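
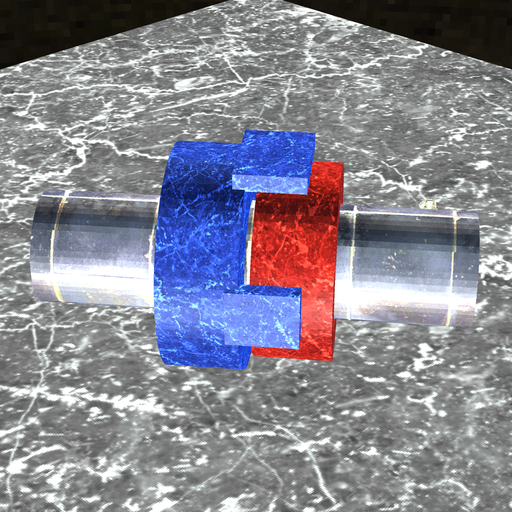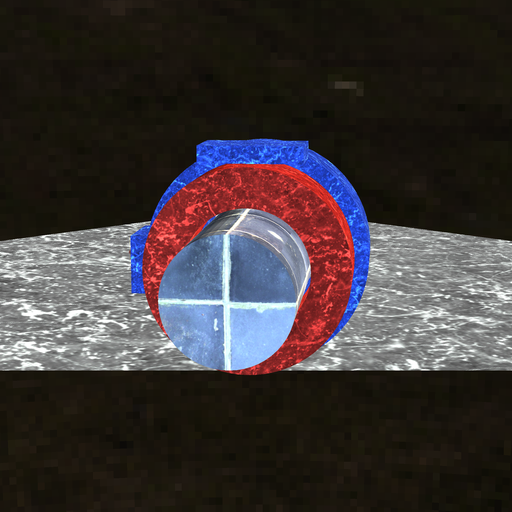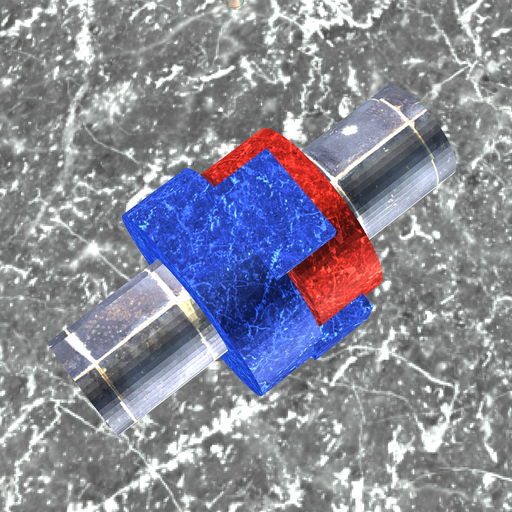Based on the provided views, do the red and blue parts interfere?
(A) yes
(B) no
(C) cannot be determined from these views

(B) no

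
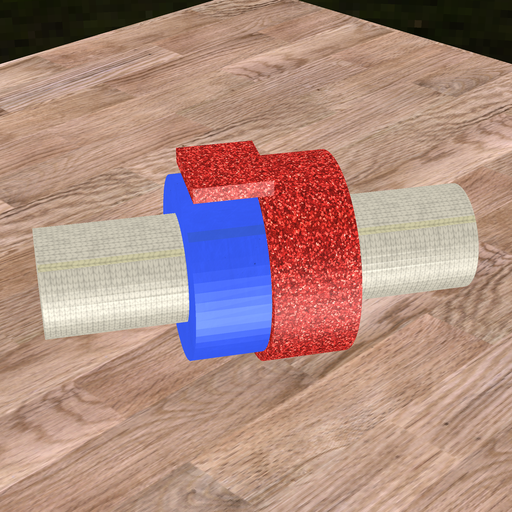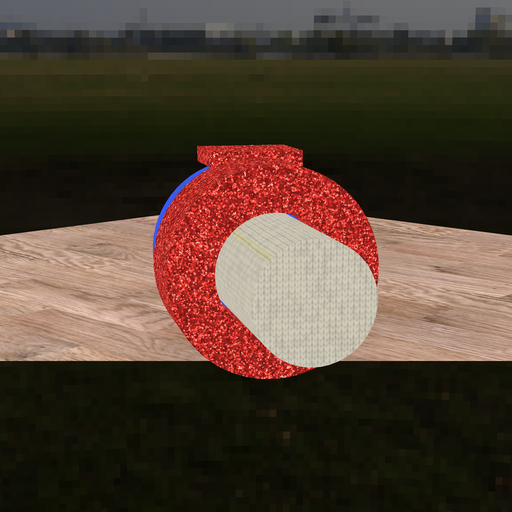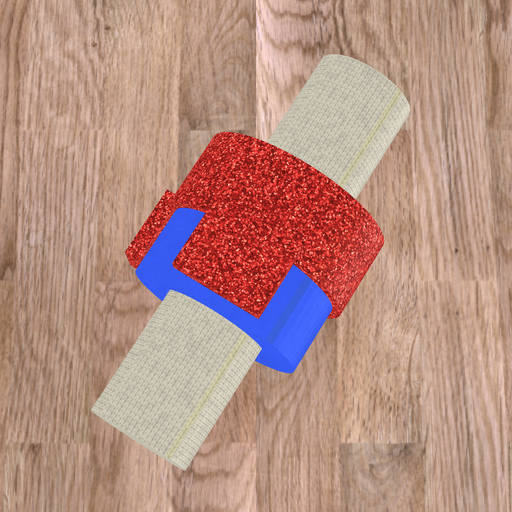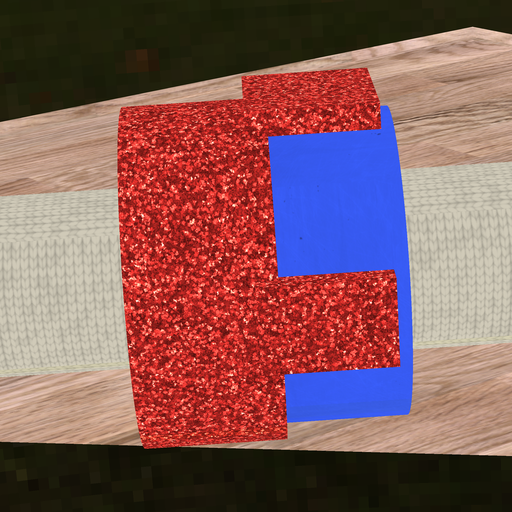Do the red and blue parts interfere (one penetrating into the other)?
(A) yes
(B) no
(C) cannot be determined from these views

(A) yes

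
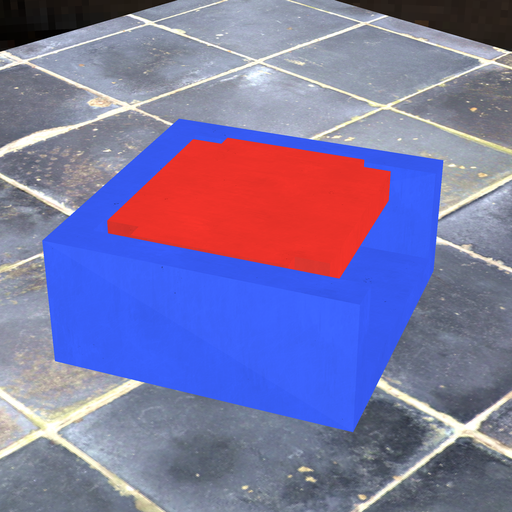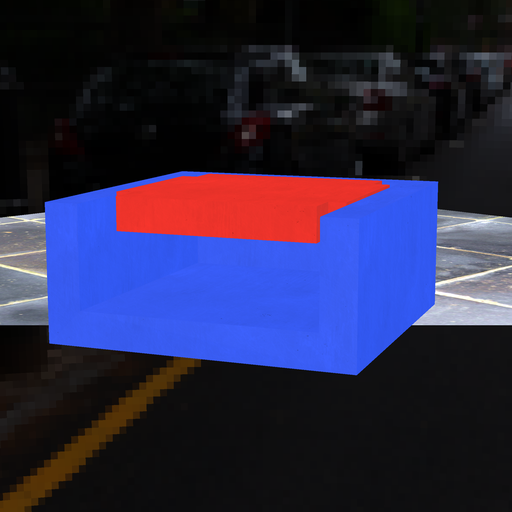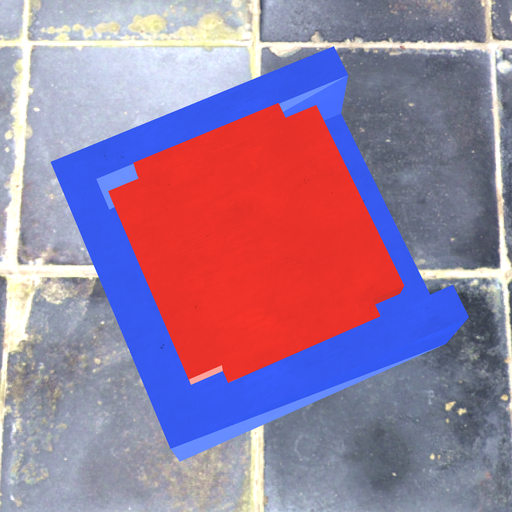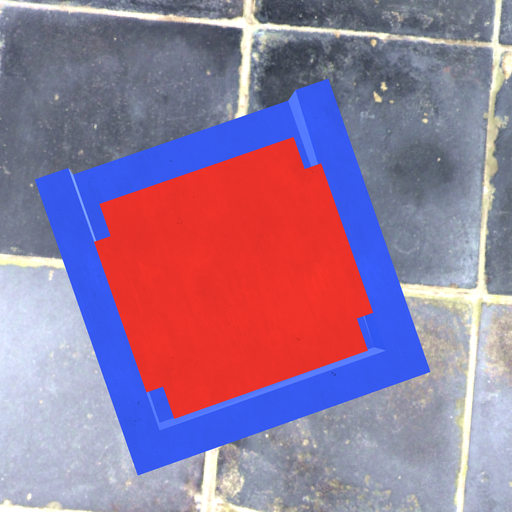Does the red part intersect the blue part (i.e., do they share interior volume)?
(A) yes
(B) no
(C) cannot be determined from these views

(B) no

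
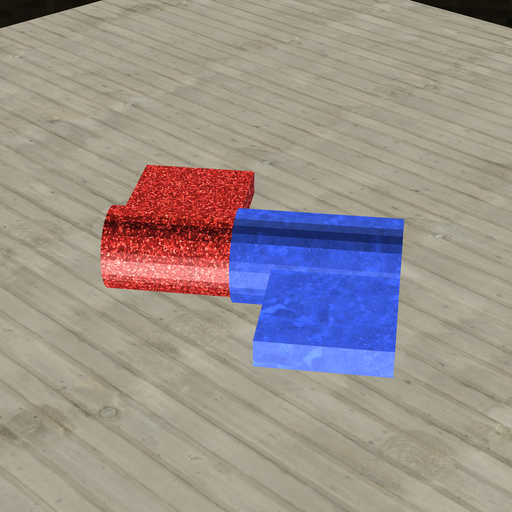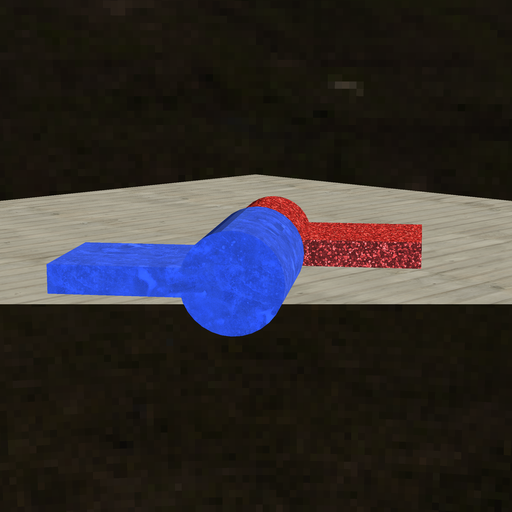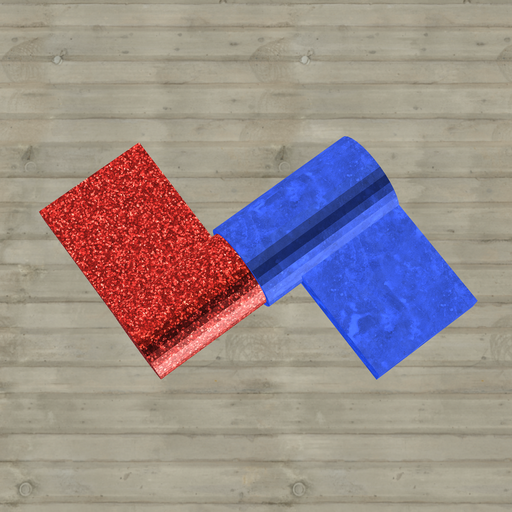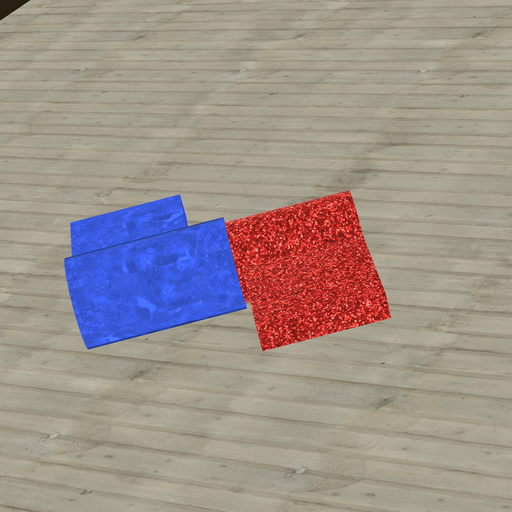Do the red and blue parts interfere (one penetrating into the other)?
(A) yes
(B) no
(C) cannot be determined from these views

(A) yes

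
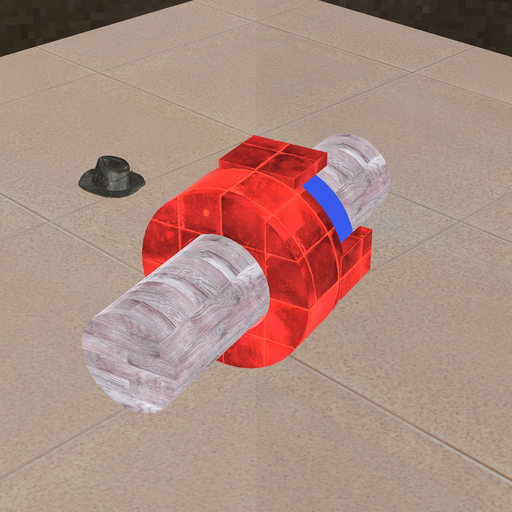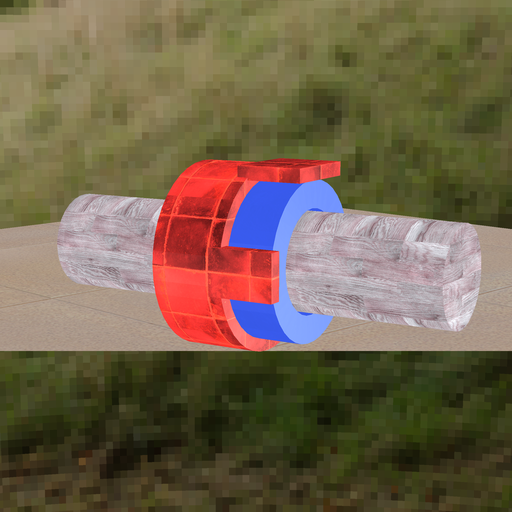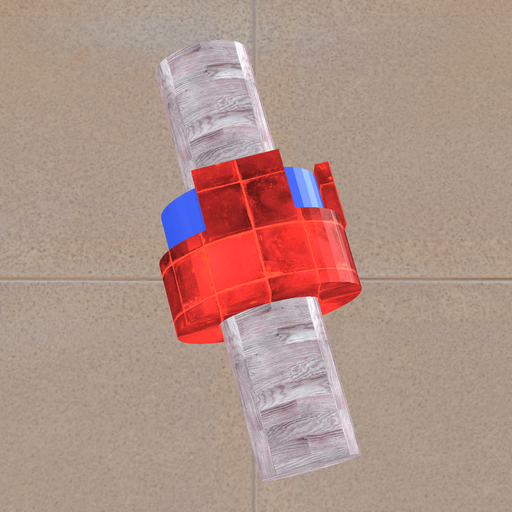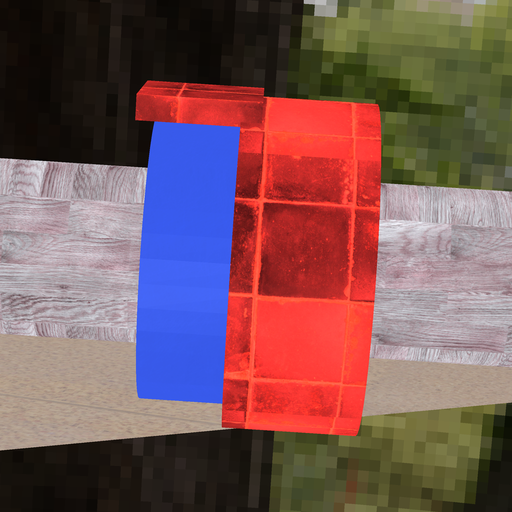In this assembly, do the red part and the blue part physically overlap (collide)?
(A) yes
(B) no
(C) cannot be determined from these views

(A) yes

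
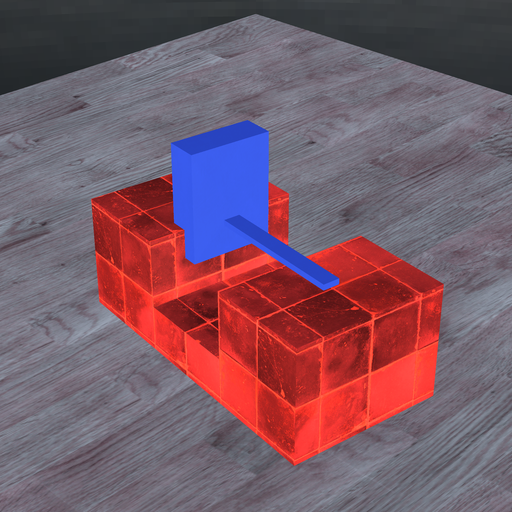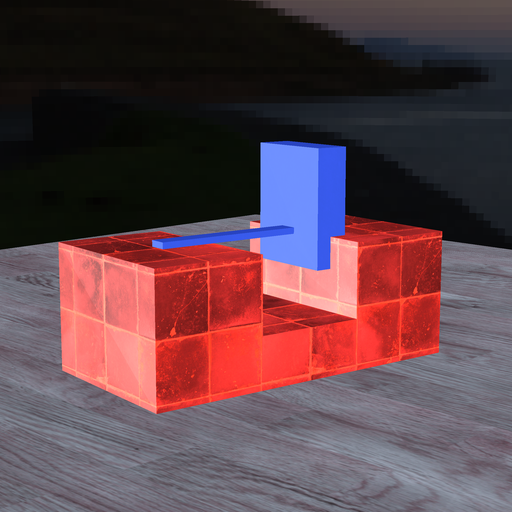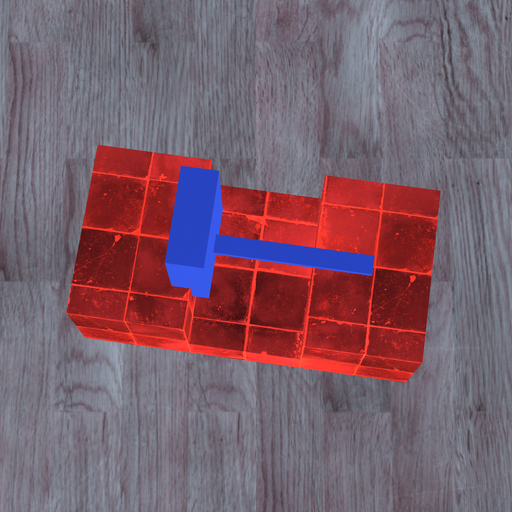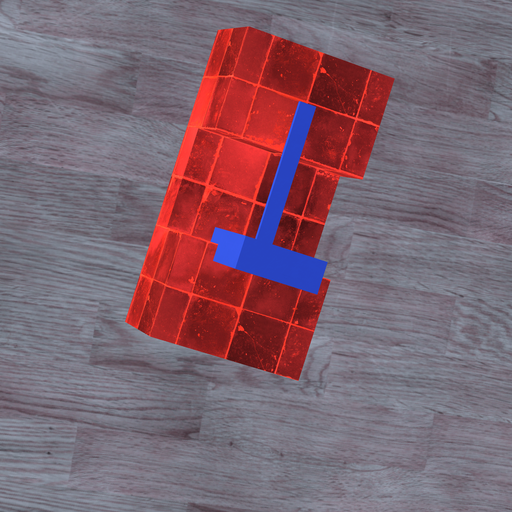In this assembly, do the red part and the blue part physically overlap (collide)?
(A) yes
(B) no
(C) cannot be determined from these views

(A) yes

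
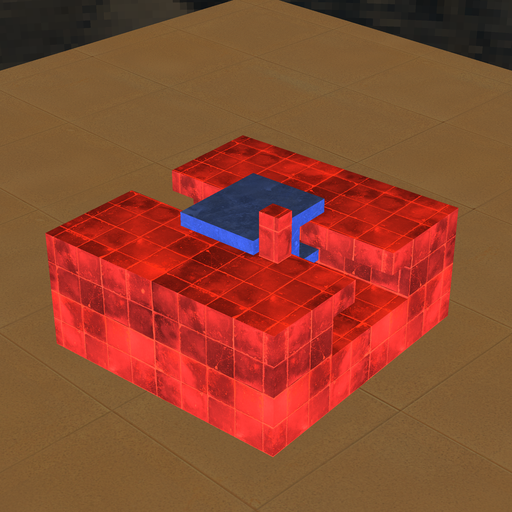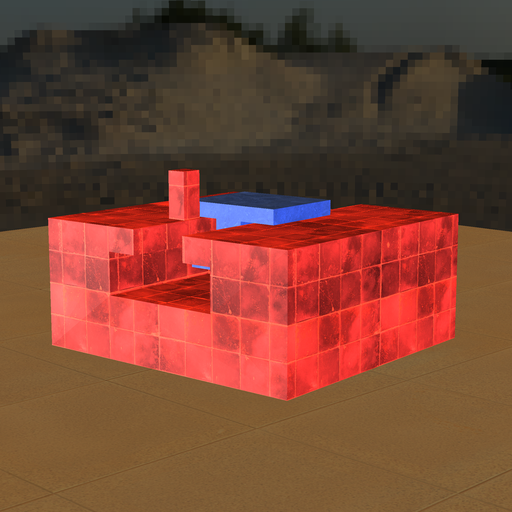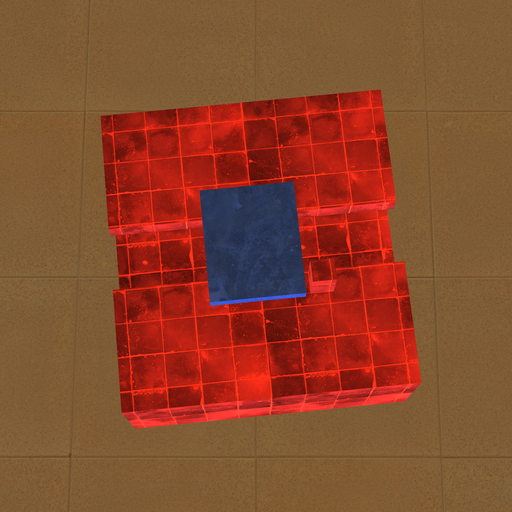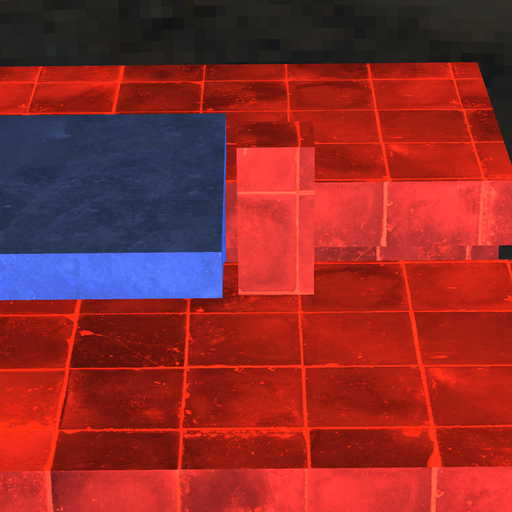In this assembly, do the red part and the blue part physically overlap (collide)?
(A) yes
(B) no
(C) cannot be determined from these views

(B) no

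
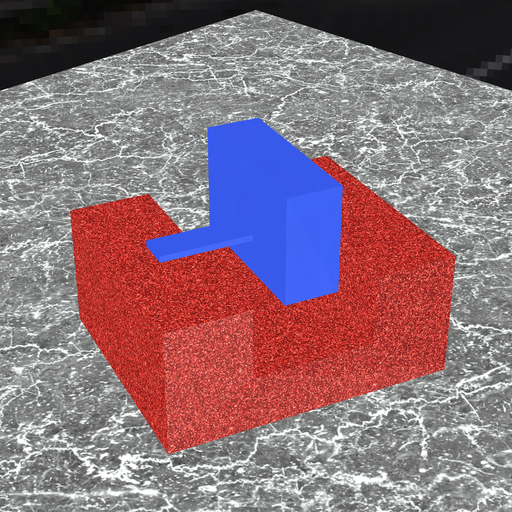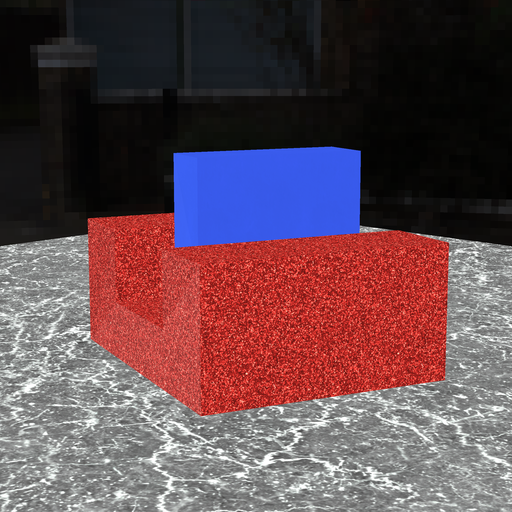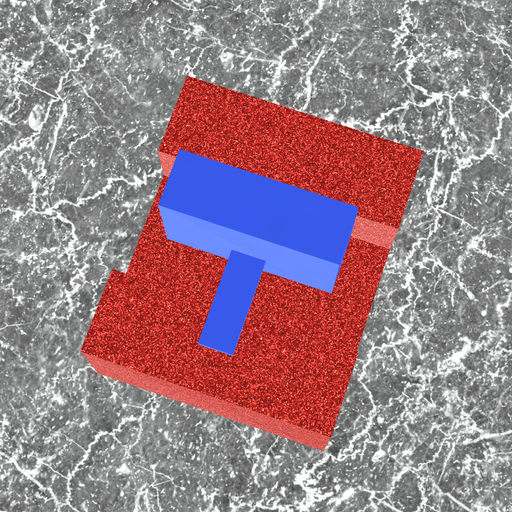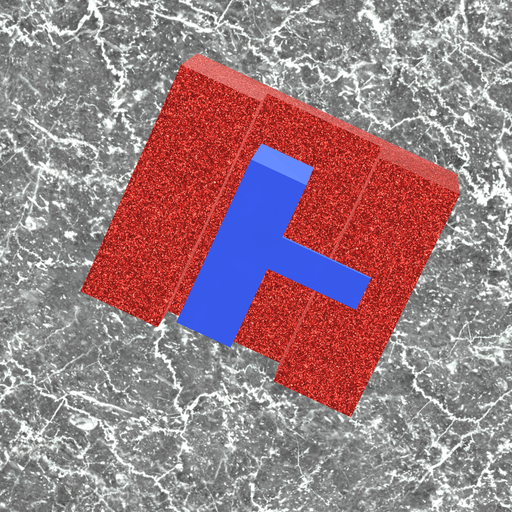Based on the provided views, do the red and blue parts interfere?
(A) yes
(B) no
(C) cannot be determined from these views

(B) no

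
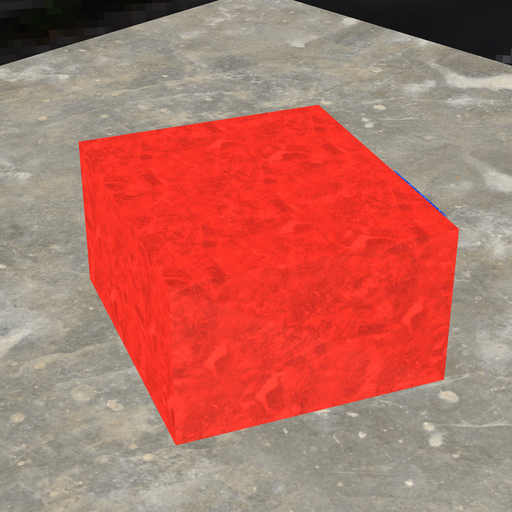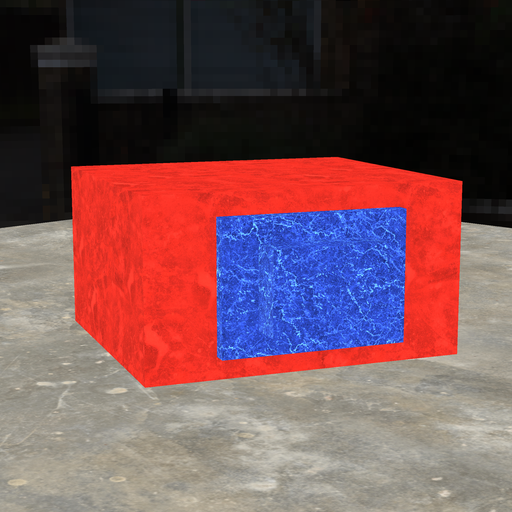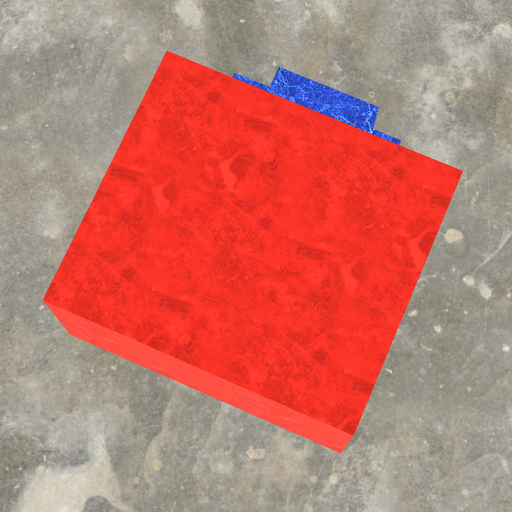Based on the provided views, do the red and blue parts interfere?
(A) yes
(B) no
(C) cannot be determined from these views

(C) cannot be determined from these views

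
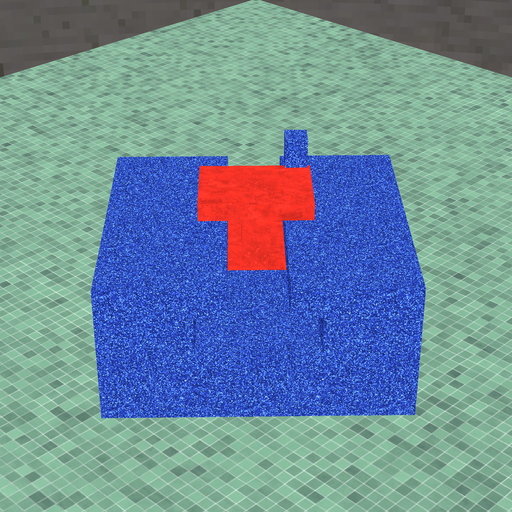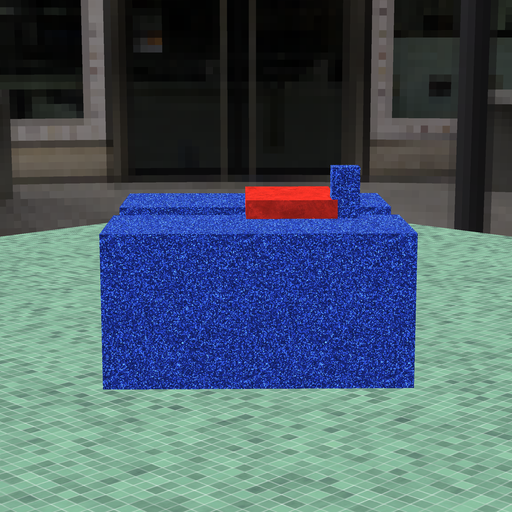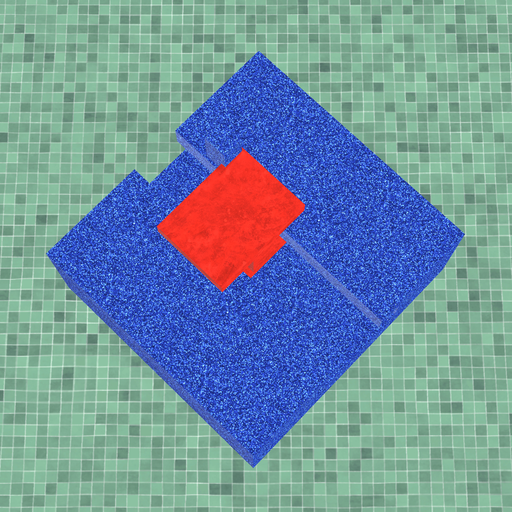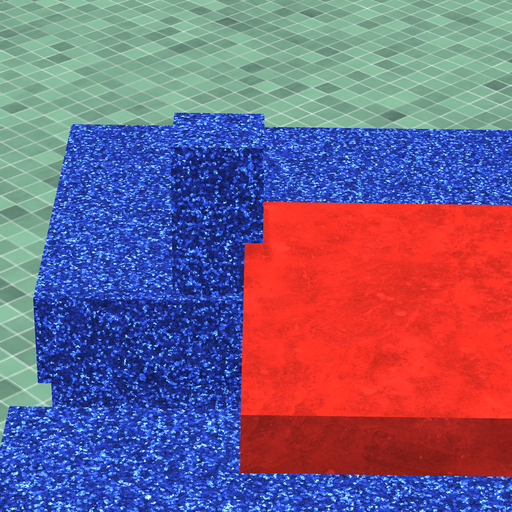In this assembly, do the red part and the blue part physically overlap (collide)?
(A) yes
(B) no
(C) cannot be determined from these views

(A) yes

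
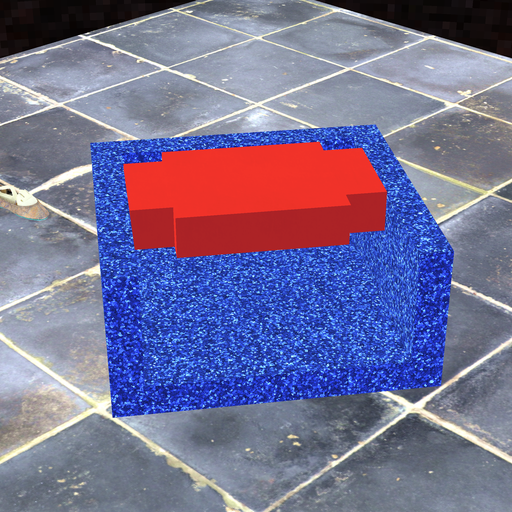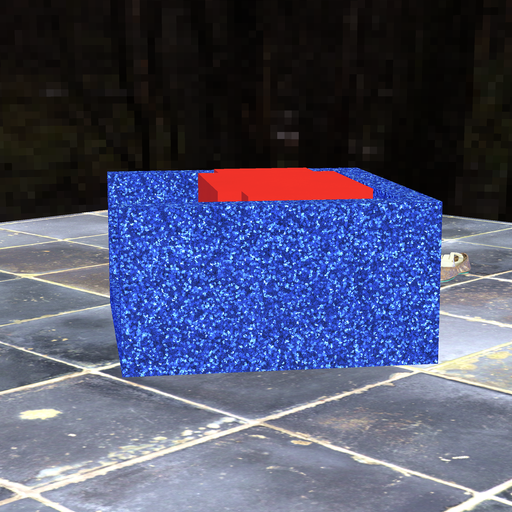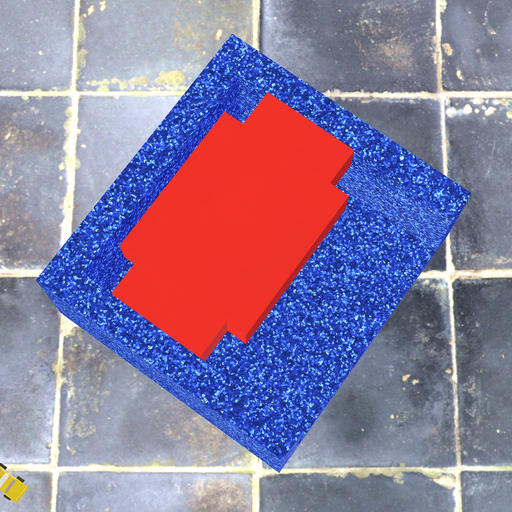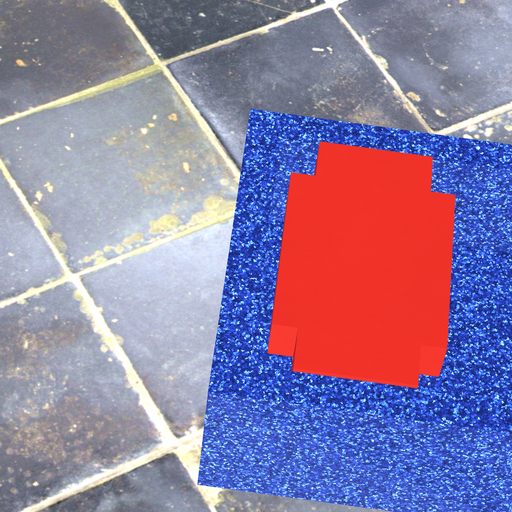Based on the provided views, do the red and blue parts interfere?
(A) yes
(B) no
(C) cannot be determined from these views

(B) no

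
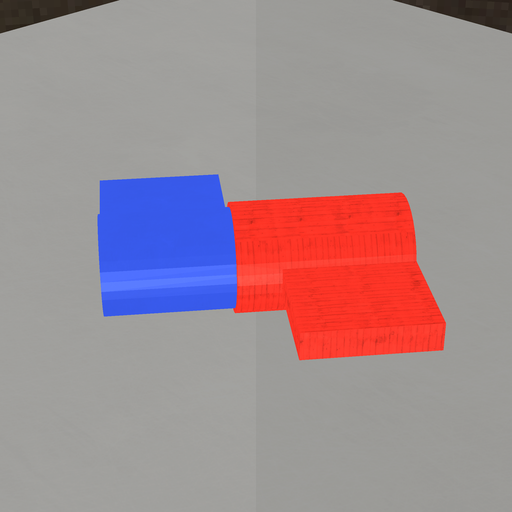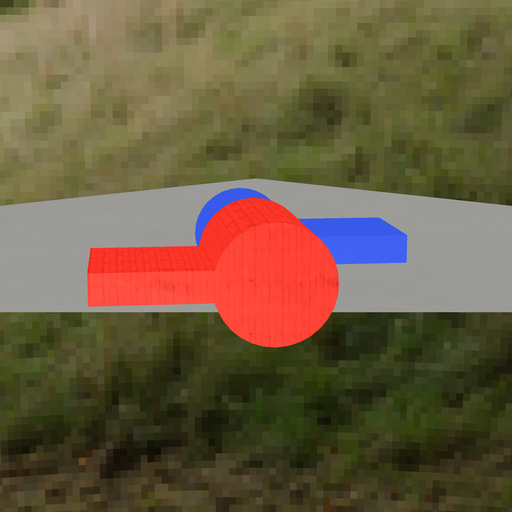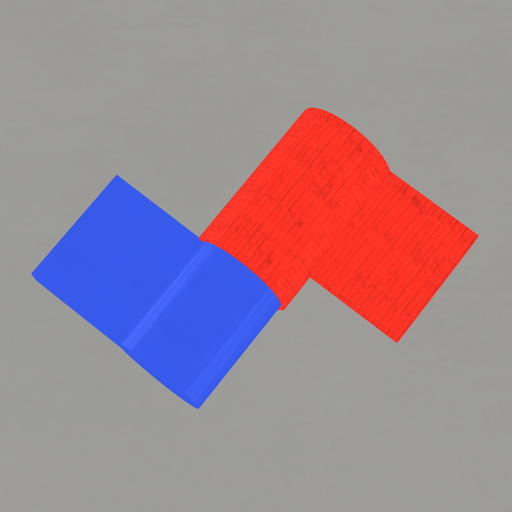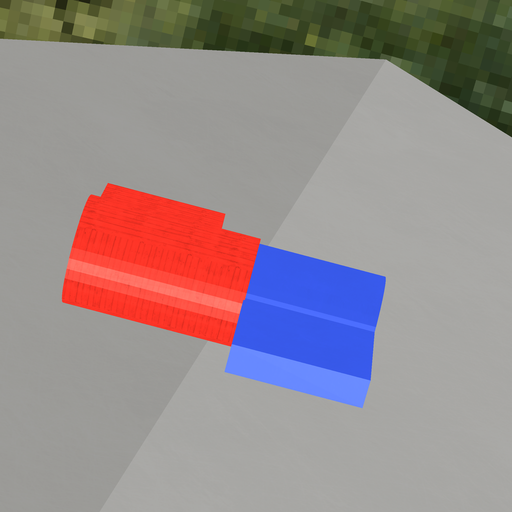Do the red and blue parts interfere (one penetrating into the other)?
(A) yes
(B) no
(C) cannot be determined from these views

(A) yes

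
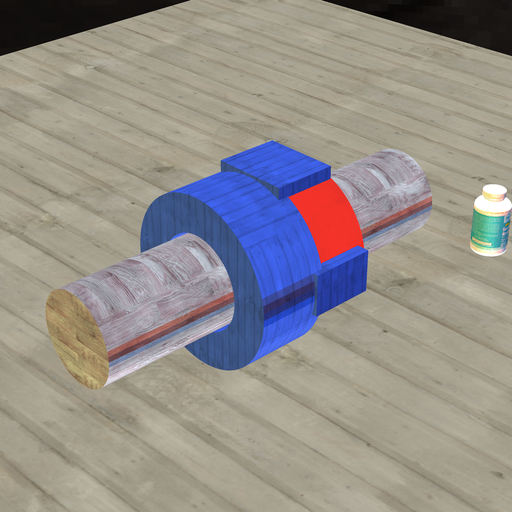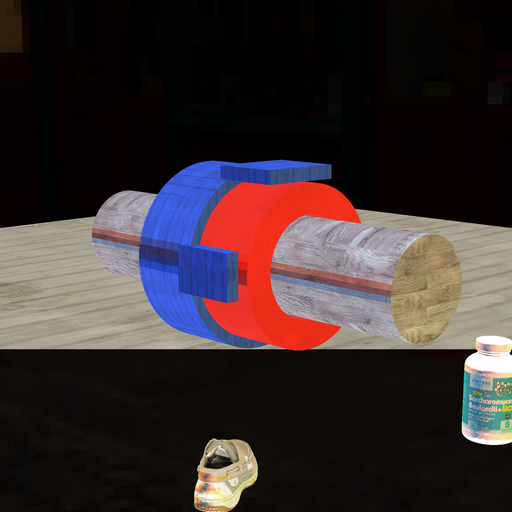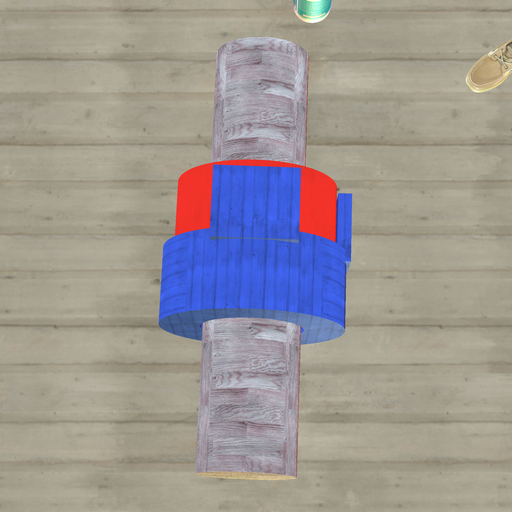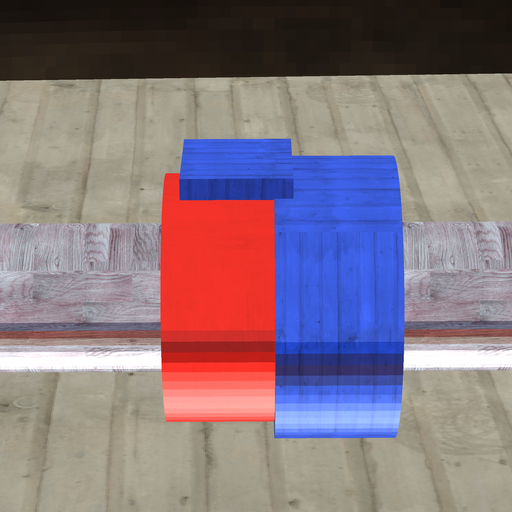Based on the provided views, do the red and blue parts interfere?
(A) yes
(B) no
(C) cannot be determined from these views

(A) yes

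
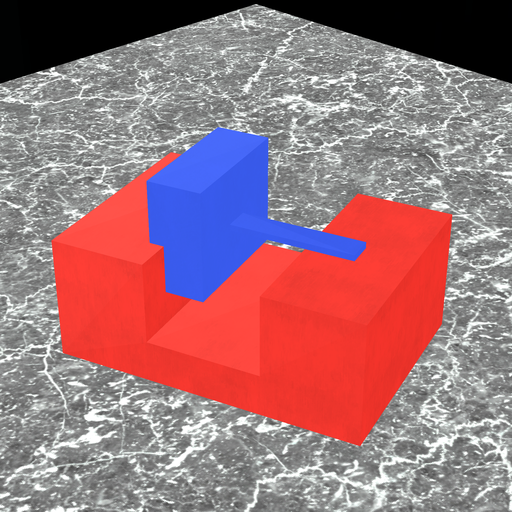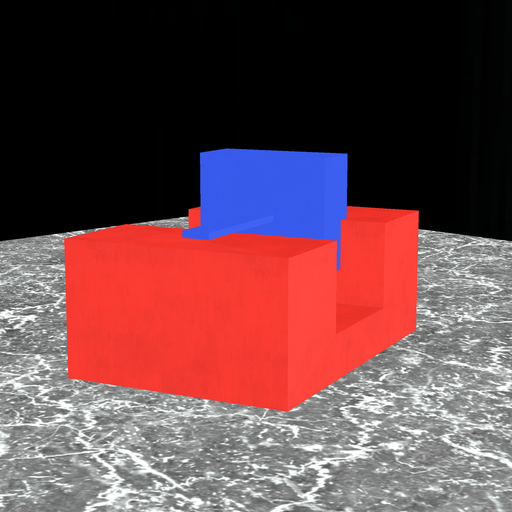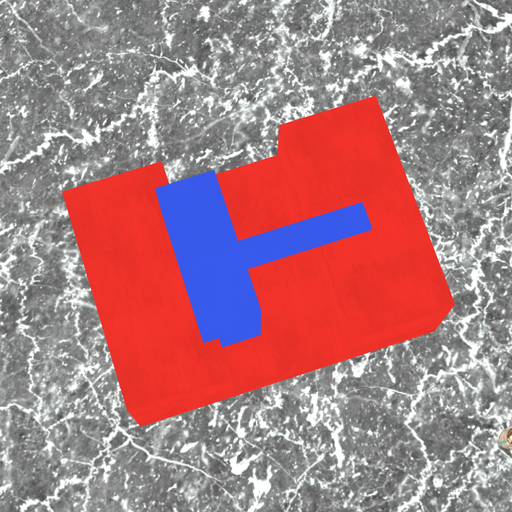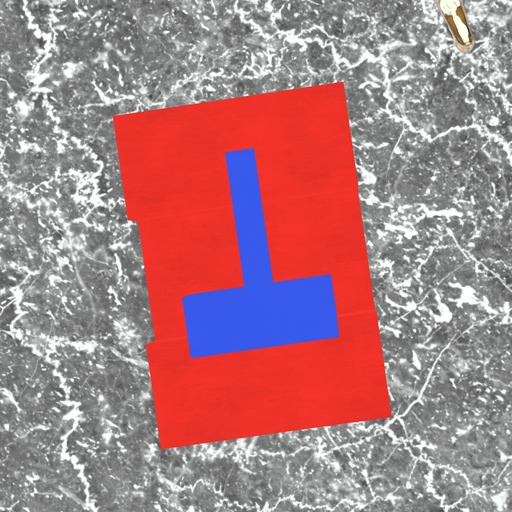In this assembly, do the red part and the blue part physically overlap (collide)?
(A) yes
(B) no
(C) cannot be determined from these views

(A) yes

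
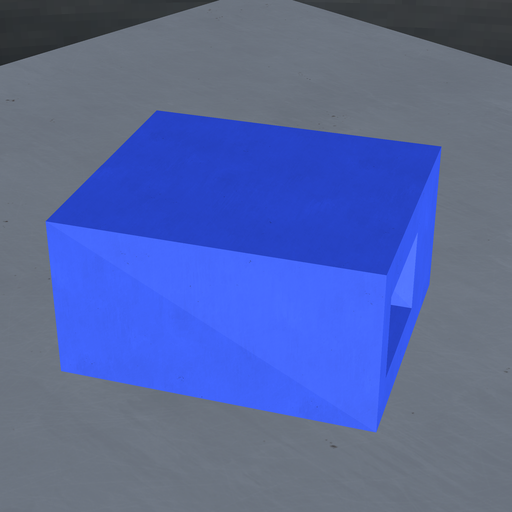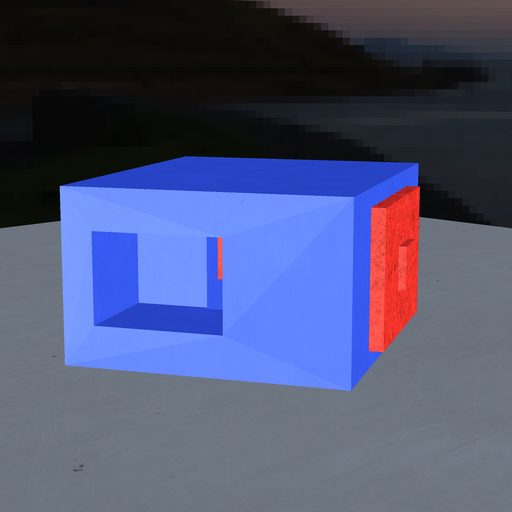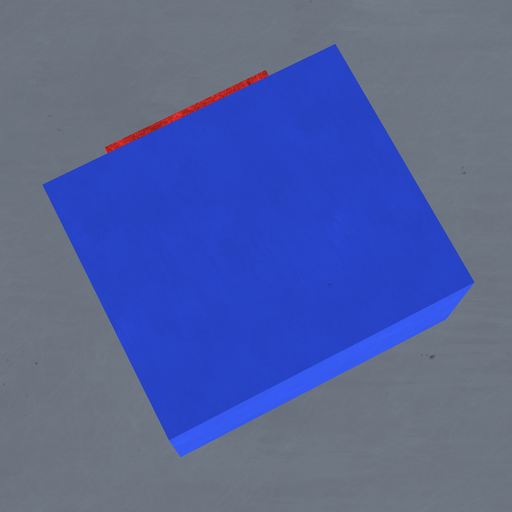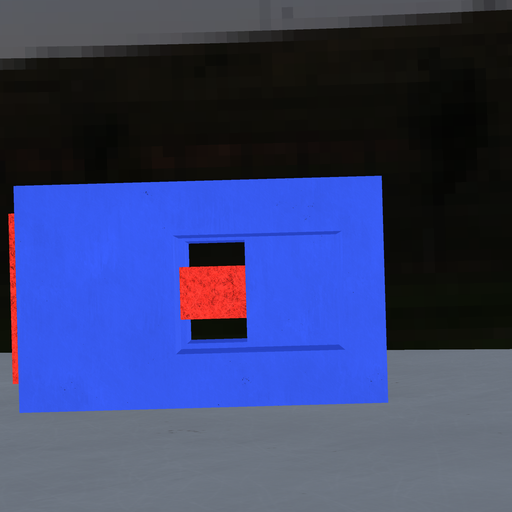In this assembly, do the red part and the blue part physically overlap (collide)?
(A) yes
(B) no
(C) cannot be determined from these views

(A) yes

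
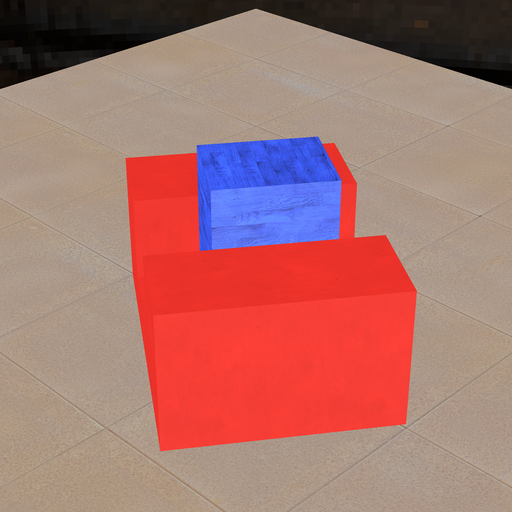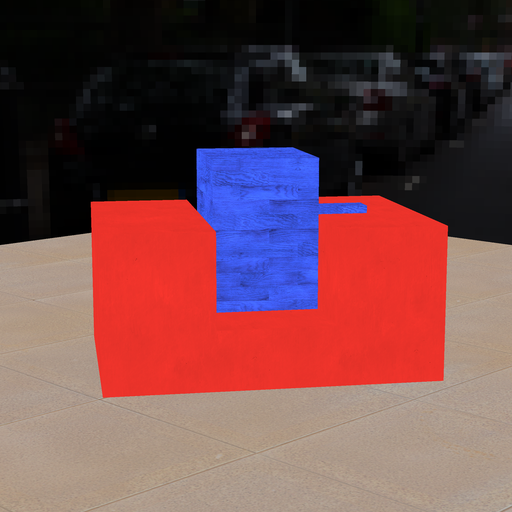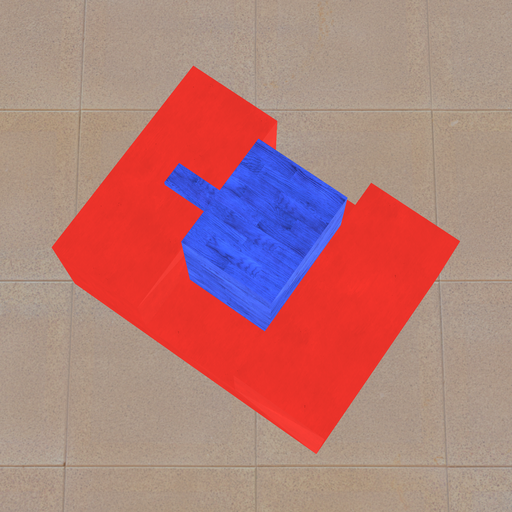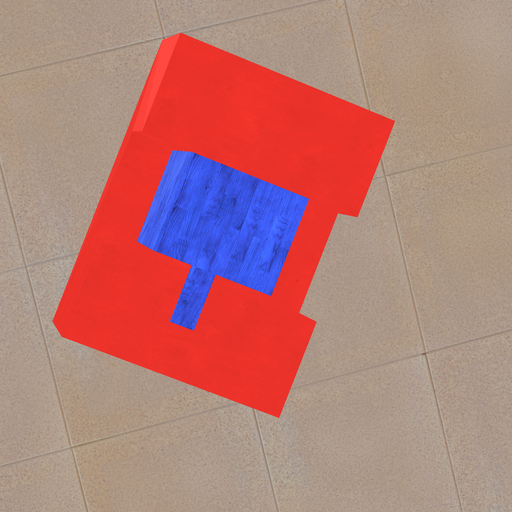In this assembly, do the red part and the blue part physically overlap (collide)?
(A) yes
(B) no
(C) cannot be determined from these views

(B) no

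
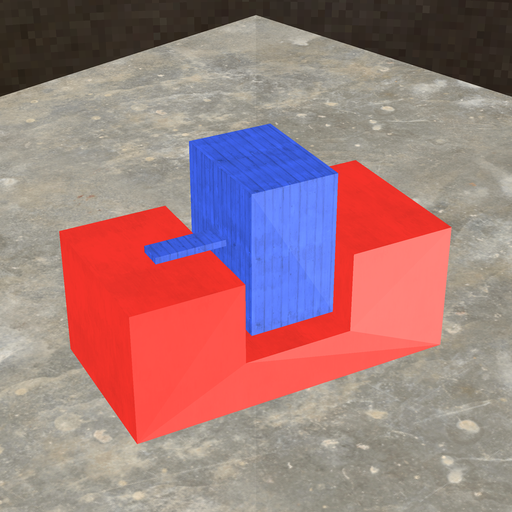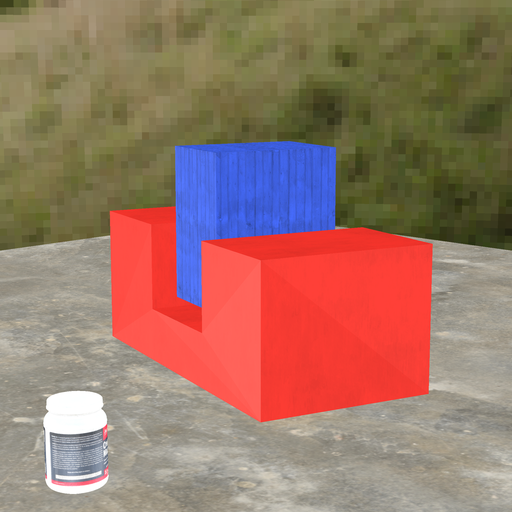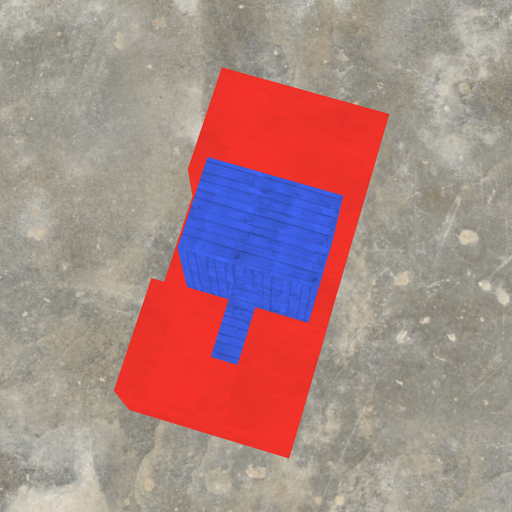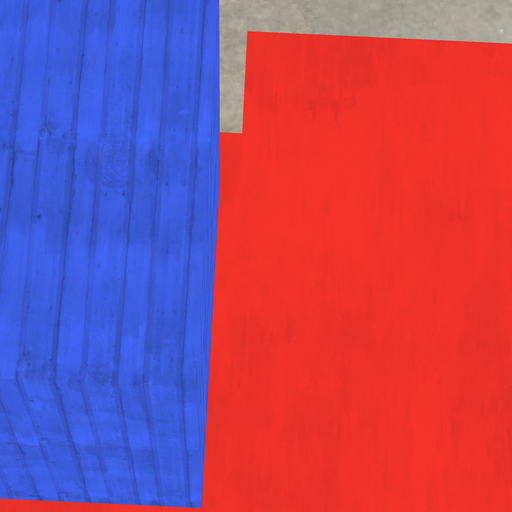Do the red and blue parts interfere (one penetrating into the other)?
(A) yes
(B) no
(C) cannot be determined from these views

(B) no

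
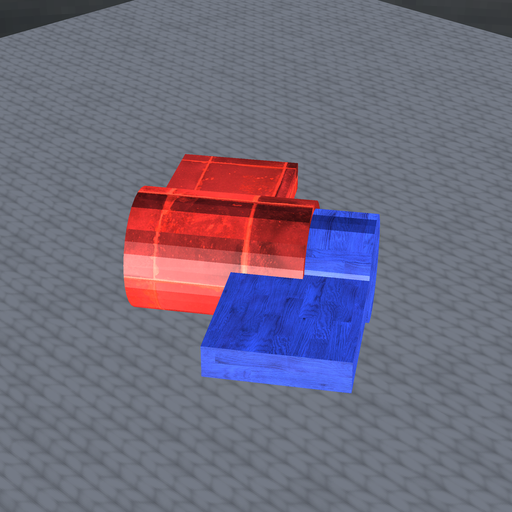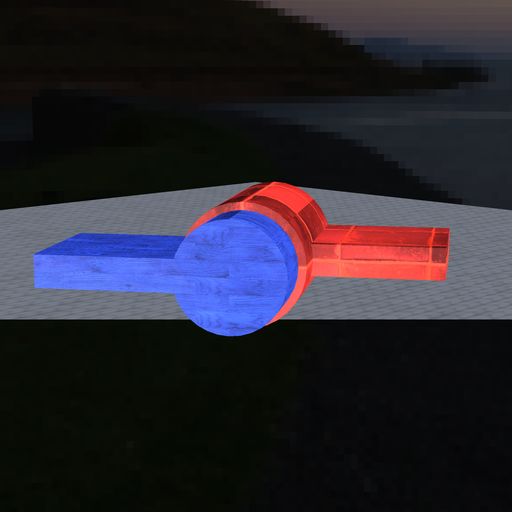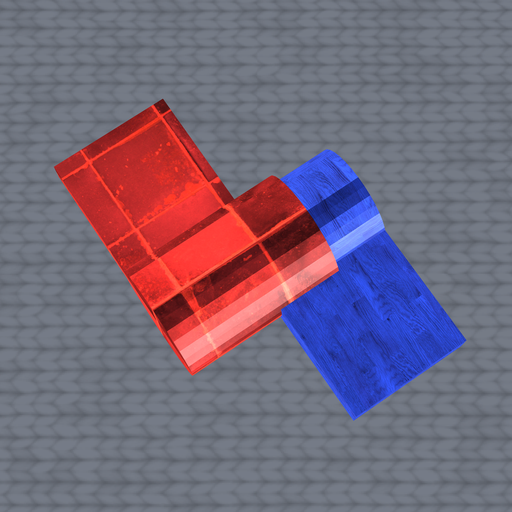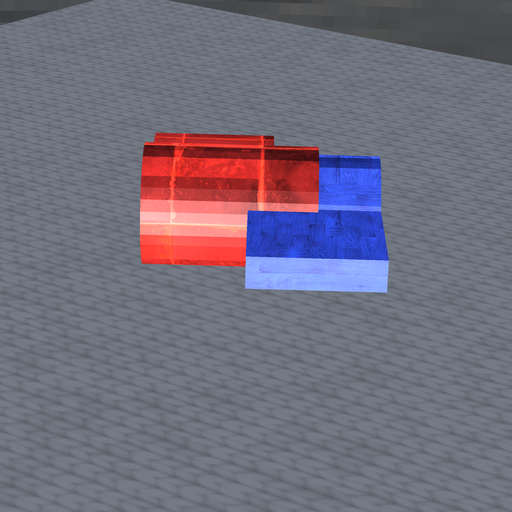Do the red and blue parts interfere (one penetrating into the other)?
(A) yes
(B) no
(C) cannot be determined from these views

(A) yes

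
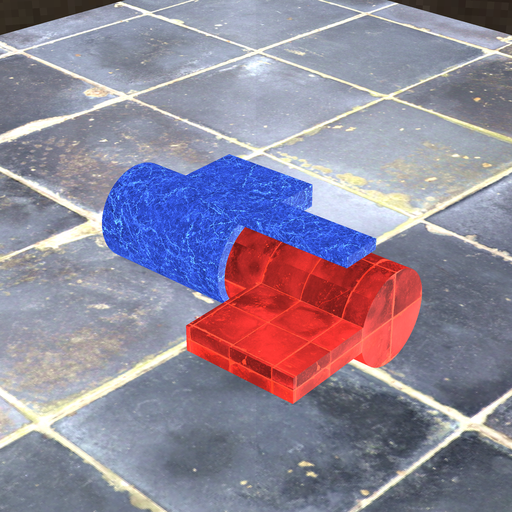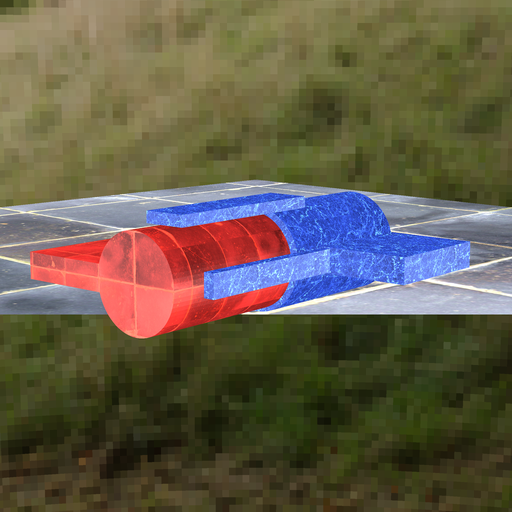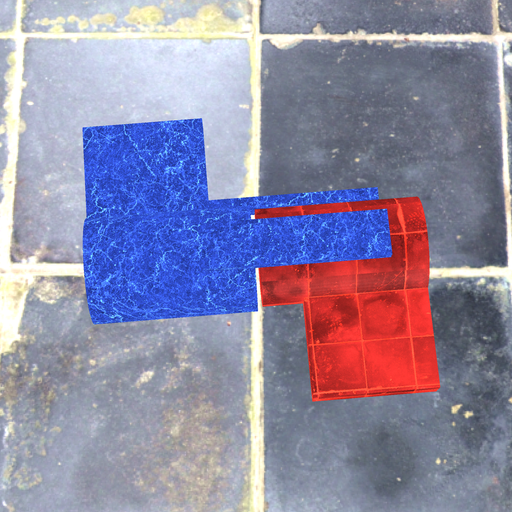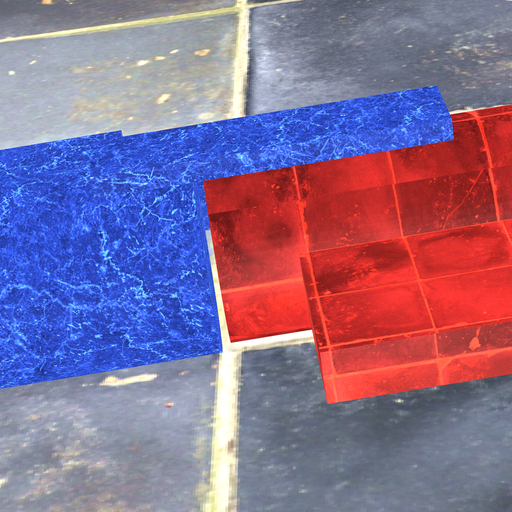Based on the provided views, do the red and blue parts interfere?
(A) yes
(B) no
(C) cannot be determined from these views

(B) no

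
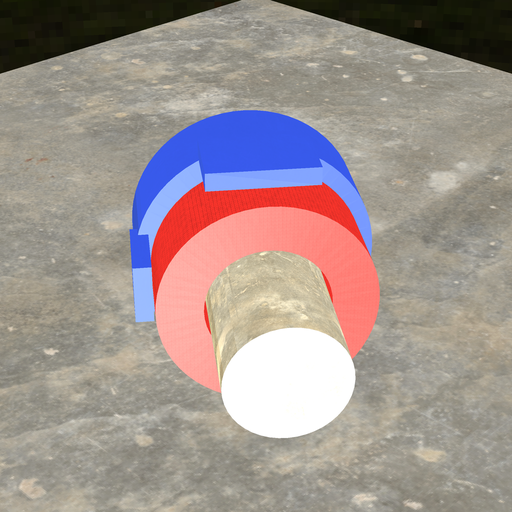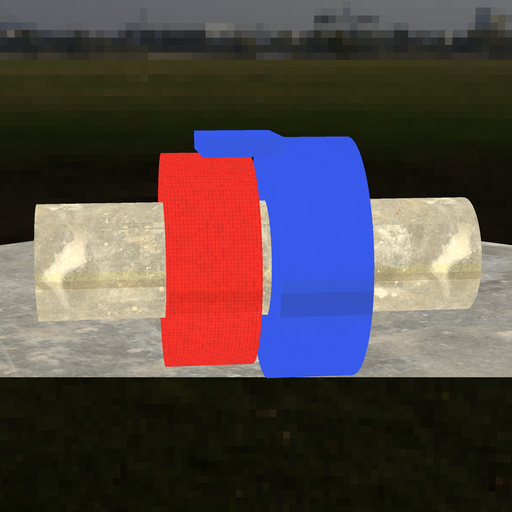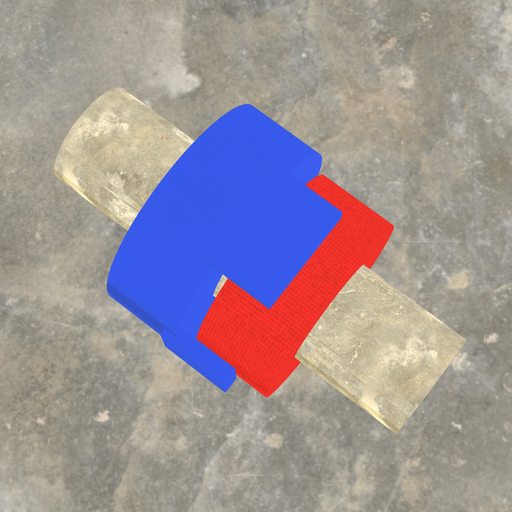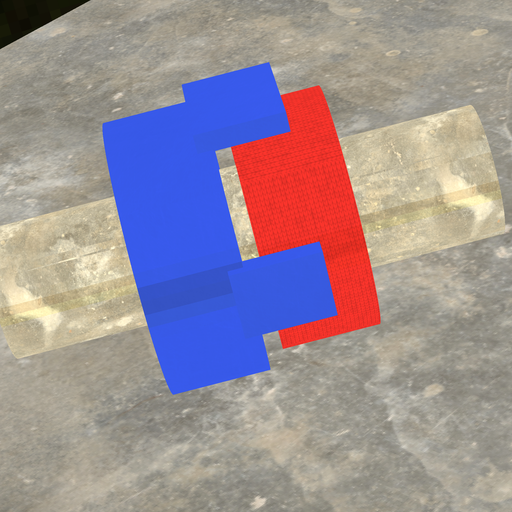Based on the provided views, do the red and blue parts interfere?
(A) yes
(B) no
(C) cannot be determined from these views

(B) no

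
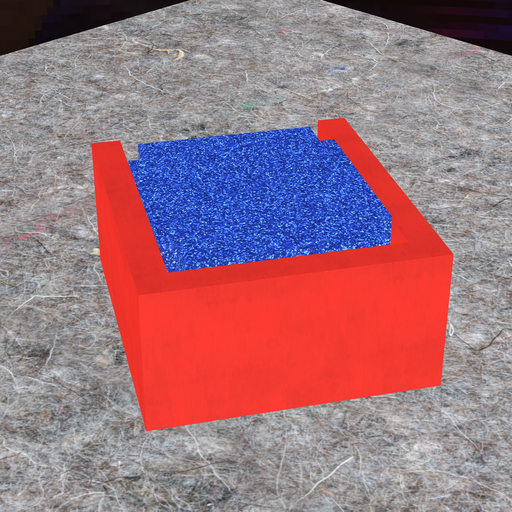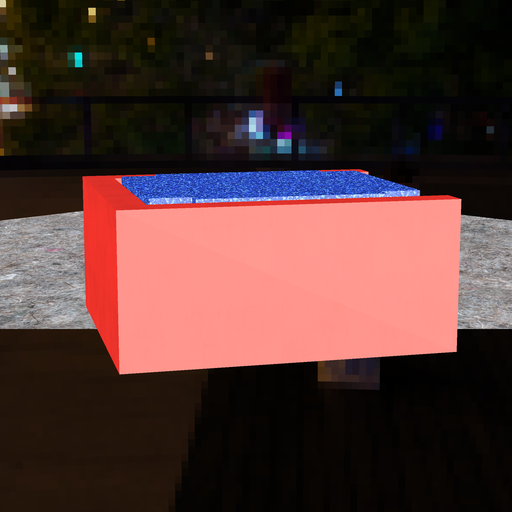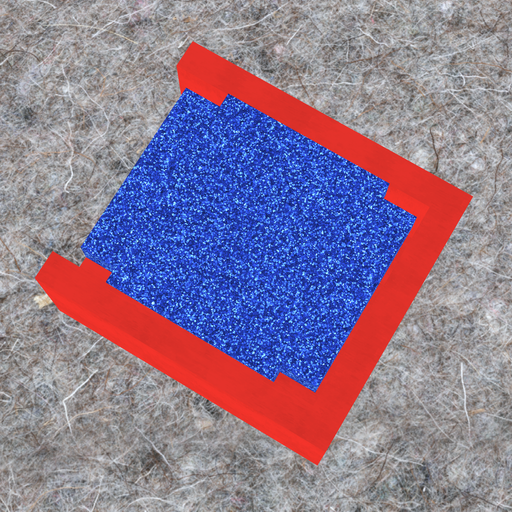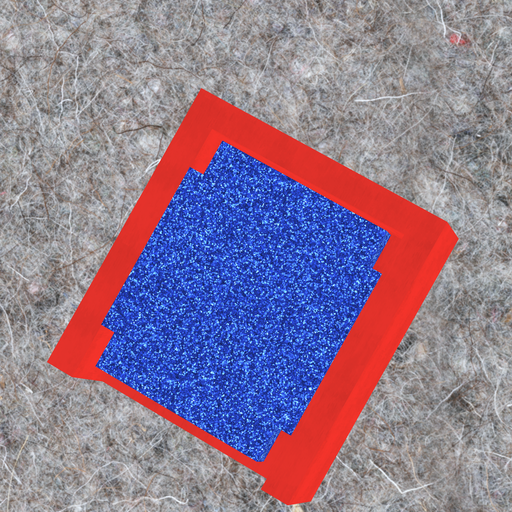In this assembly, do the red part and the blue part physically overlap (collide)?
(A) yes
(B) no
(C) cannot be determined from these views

(B) no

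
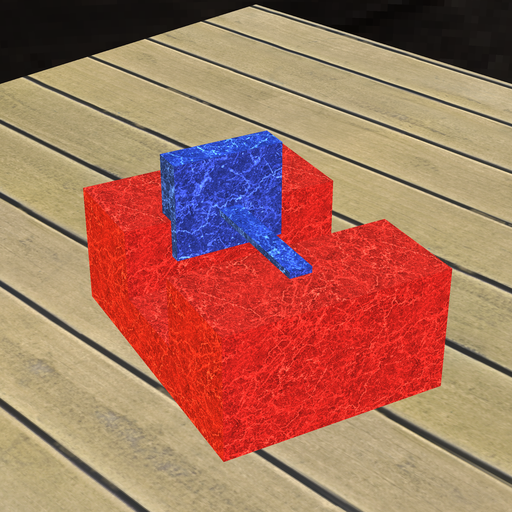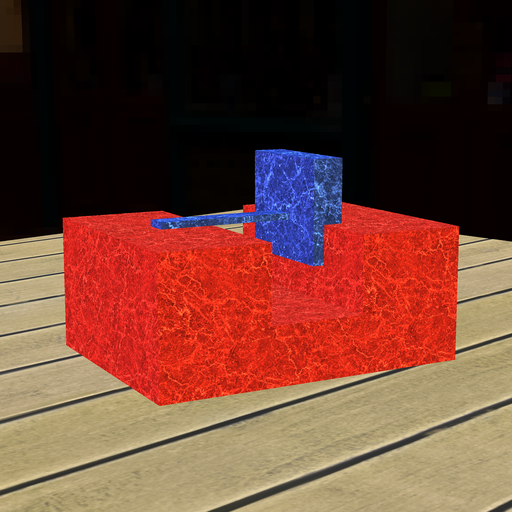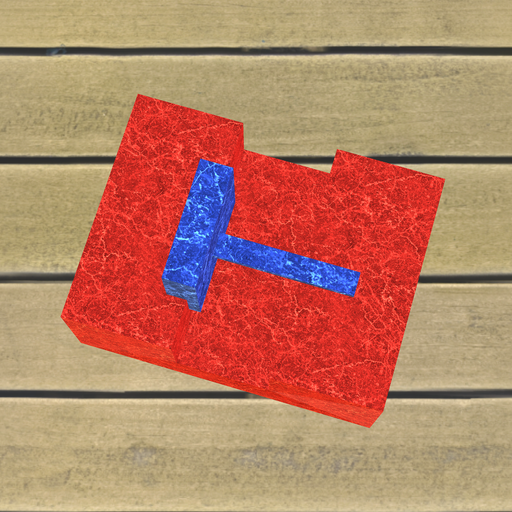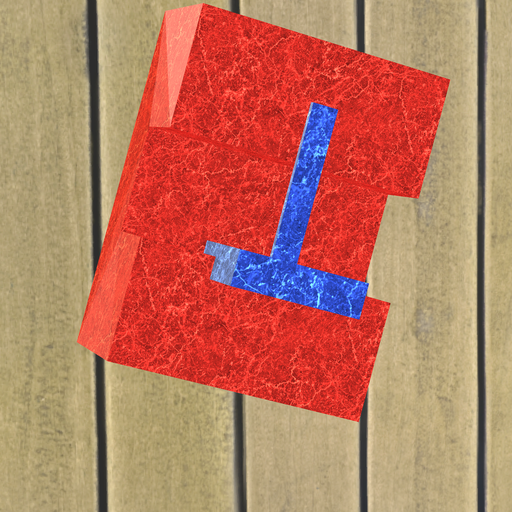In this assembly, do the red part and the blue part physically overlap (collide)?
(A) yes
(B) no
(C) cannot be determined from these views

(A) yes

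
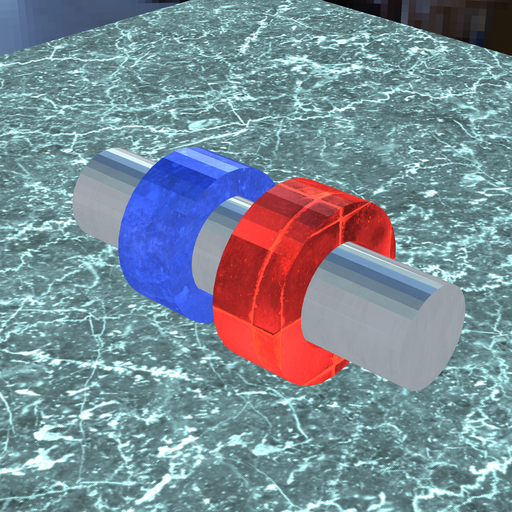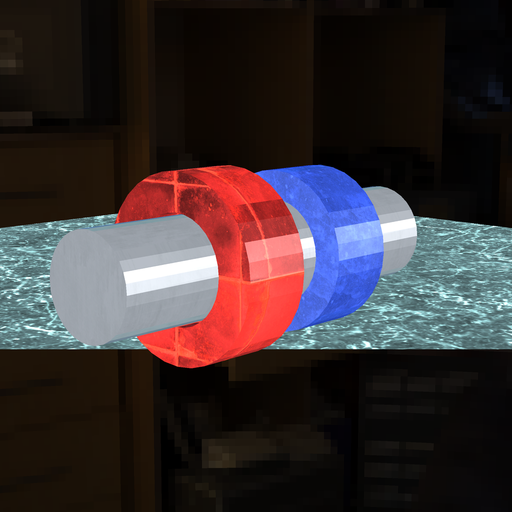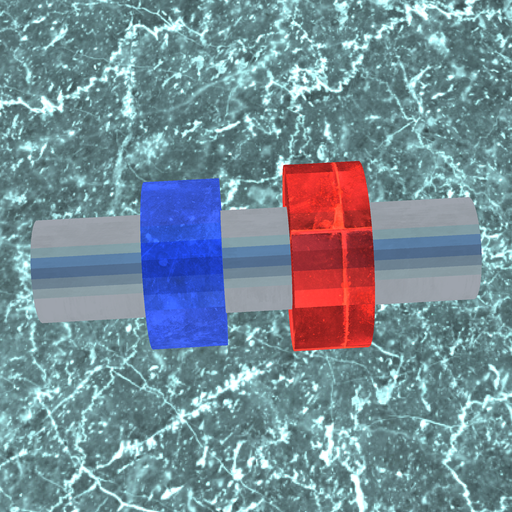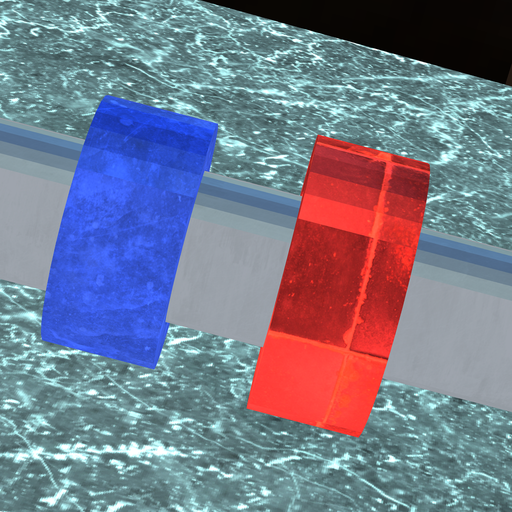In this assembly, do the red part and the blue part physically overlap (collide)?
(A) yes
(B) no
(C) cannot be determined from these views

(B) no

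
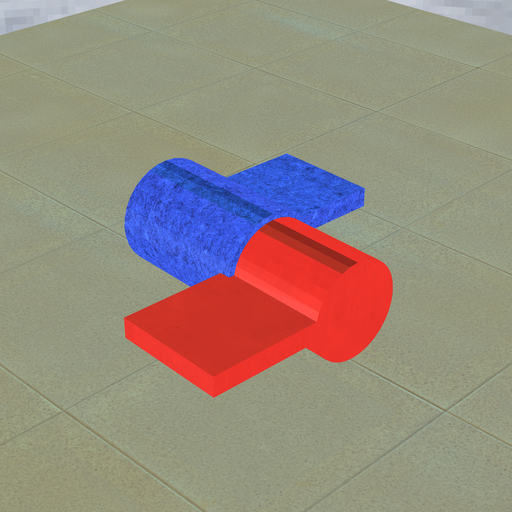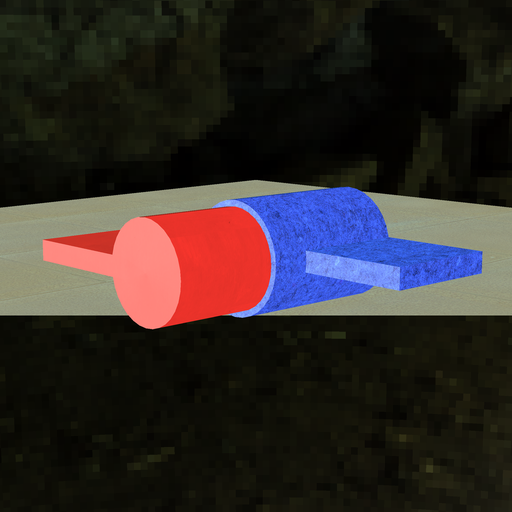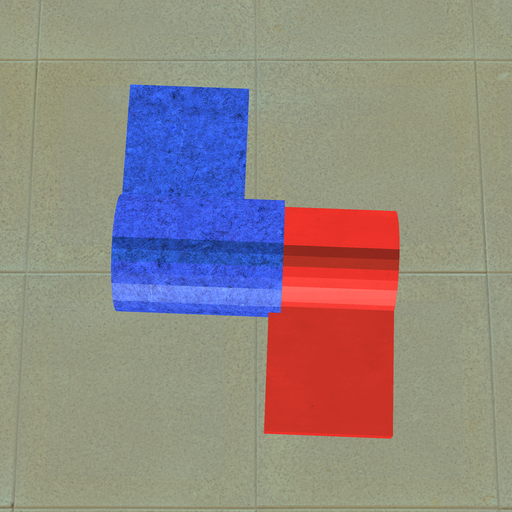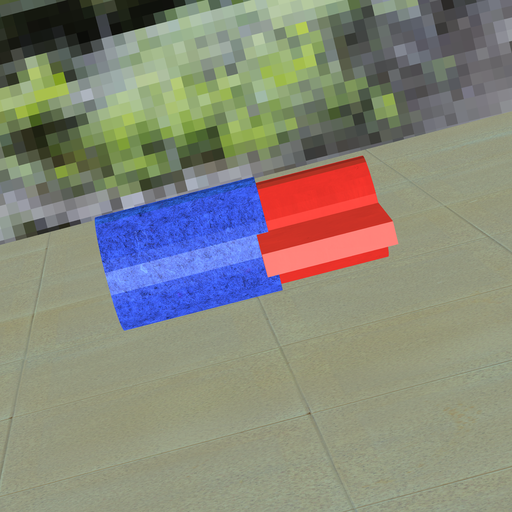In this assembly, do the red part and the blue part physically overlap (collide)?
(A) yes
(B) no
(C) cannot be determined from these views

(A) yes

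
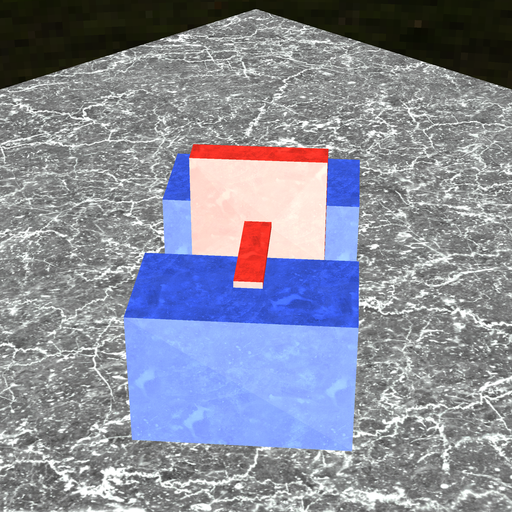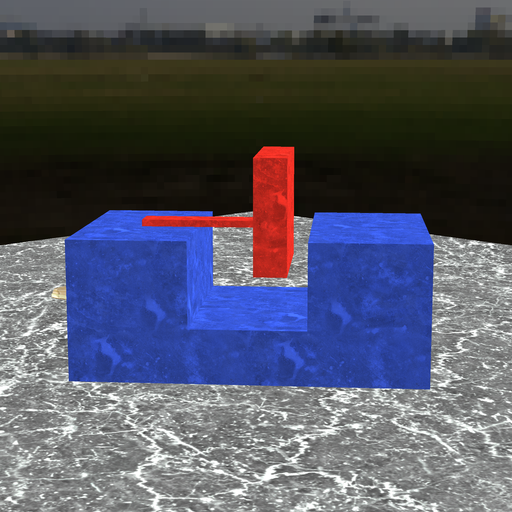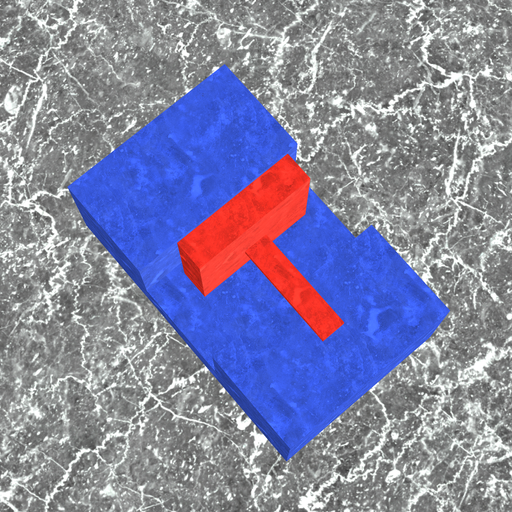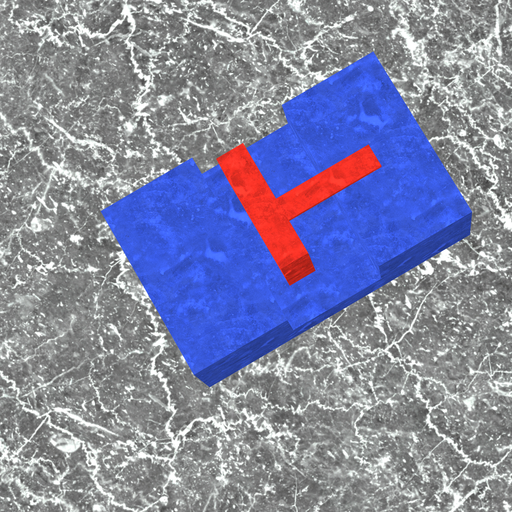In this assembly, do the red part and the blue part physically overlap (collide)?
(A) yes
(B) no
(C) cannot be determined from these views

(B) no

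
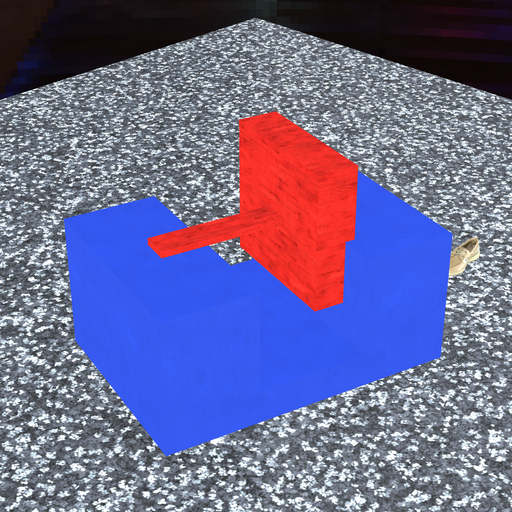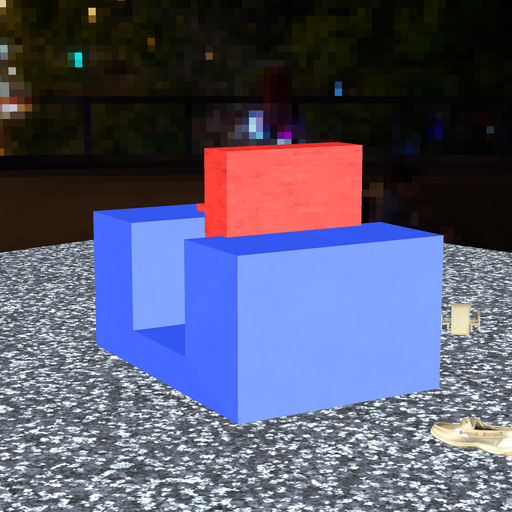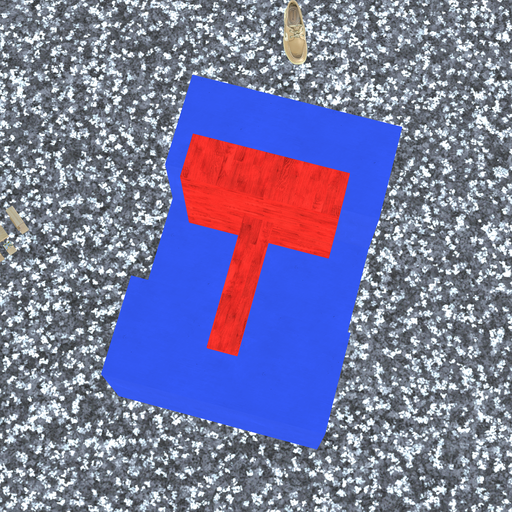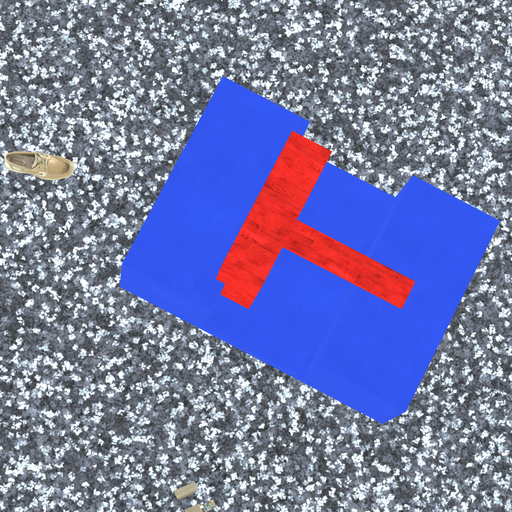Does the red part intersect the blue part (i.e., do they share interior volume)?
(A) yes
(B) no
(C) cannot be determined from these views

(A) yes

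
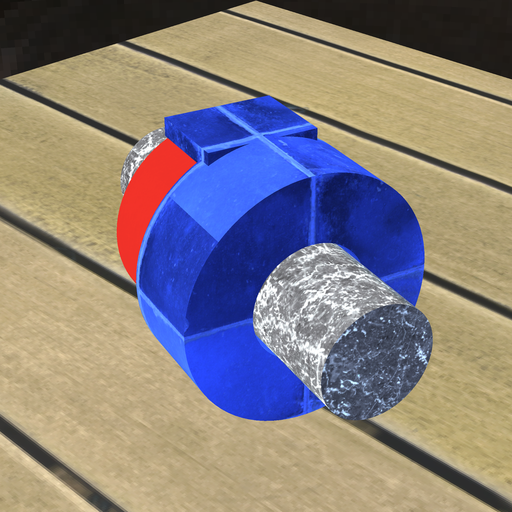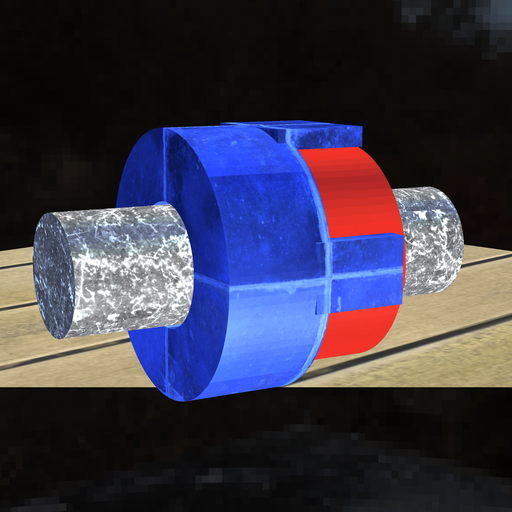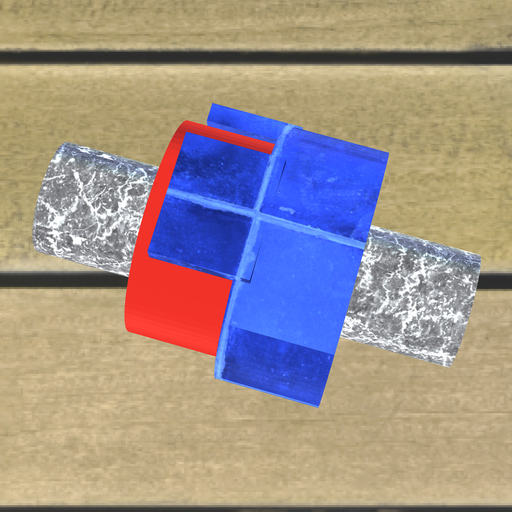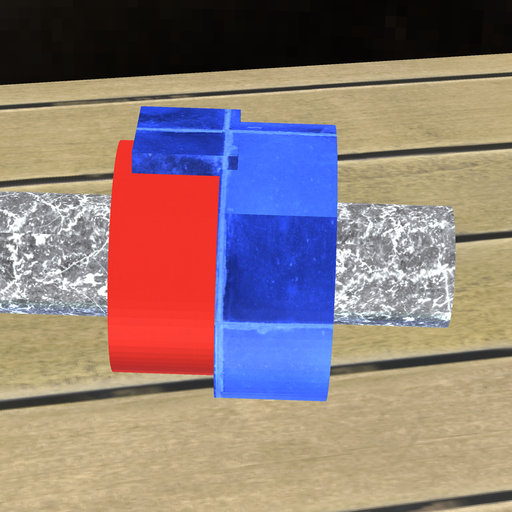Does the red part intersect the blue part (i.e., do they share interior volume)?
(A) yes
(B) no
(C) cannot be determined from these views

(A) yes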